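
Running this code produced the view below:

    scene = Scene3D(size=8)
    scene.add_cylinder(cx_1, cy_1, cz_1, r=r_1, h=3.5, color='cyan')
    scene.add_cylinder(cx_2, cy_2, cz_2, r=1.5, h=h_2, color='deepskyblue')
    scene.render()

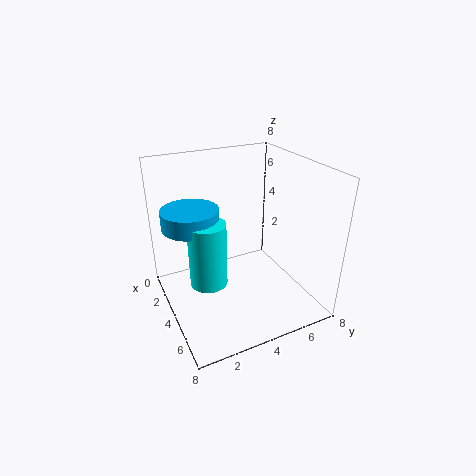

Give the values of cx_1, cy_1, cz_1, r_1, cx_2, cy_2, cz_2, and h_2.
cx_1 = 4.5, cy_1 = 2, cz_1 = 2, r_1 = 1, cx_2 = 3.5, cy_2 = 1.5, cz_2 = 5, h_2 = 1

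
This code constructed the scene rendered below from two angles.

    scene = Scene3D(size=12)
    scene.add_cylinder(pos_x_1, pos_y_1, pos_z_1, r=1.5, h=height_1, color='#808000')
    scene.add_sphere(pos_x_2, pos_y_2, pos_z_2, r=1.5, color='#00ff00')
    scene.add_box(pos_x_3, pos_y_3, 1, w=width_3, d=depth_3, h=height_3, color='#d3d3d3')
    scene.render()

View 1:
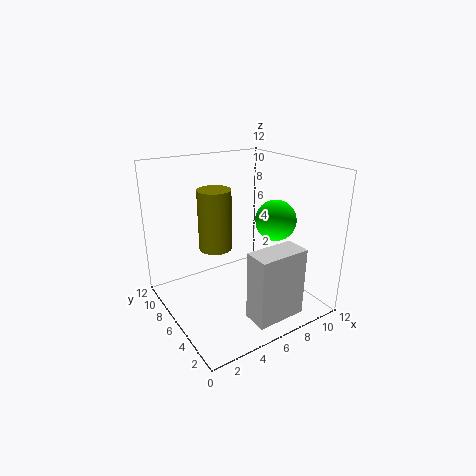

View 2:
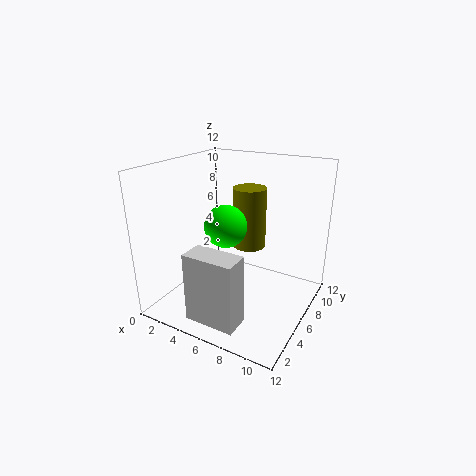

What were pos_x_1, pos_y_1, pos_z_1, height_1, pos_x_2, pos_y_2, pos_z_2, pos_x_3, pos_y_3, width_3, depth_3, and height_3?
pos_x_1 = 5.5, pos_y_1 = 9, pos_z_1 = 4, height_1 = 5.5, pos_x_2 = 7, pos_y_2 = 2.5, pos_z_2 = 8.5, pos_x_3 = 4.5, pos_y_3 = 0.5, width_3 = 4, depth_3 = 2, height_3 = 5.5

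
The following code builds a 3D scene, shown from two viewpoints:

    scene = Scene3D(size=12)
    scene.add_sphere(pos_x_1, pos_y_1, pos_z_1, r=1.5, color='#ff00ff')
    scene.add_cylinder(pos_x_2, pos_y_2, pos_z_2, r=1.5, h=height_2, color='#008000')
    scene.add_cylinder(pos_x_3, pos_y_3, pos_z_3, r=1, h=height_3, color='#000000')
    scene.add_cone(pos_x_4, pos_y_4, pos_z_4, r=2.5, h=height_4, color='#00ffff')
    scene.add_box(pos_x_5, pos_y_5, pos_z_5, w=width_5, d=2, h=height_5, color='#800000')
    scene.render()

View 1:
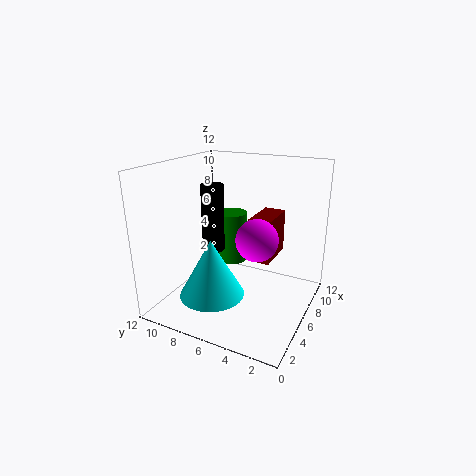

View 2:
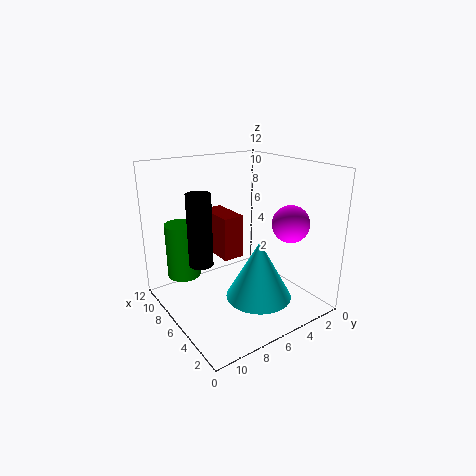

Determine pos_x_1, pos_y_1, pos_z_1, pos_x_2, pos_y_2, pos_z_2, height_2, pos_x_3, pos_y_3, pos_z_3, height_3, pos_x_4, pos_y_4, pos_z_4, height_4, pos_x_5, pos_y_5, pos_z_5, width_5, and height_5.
pos_x_1 = 3, pos_y_1 = 3, pos_z_1 = 7.5, pos_x_2 = 10.5, pos_y_2 = 9, pos_z_2 = 1.5, height_2 = 5, pos_x_3 = 7, pos_y_3 = 9, pos_z_3 = 4, height_3 = 6, pos_x_4 = 2.5, pos_y_4 = 6.5, pos_z_4 = 2.5, height_4 = 4.5, pos_x_5 = 8, pos_y_5 = 4, pos_z_5 = 3, width_5 = 4, height_5 = 4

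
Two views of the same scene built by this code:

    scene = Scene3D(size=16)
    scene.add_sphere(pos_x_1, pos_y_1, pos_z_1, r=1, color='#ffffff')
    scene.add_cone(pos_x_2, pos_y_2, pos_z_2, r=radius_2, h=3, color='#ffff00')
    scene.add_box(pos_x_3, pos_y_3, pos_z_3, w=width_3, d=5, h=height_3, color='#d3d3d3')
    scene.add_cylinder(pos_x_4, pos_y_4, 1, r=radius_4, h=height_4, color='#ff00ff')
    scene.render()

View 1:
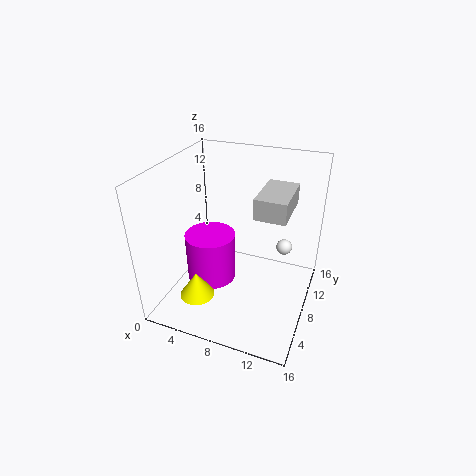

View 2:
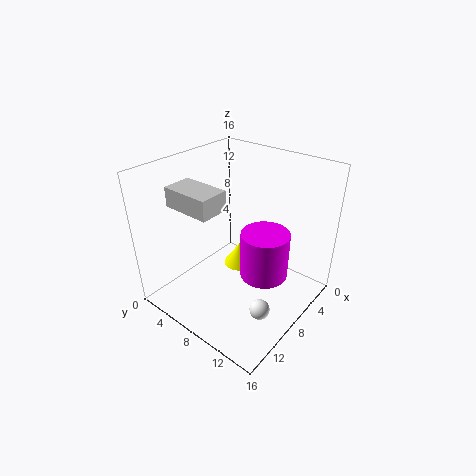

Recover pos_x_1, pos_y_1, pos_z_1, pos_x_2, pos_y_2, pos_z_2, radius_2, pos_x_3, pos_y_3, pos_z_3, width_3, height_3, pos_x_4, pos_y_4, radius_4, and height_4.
pos_x_1 = 12
pos_y_1 = 14
pos_z_1 = 4
pos_x_2 = 4
pos_y_2 = 5
pos_z_2 = 1
radius_2 = 2
pos_x_3 = 11
pos_y_3 = 4
pos_z_3 = 13
width_3 = 3
height_3 = 2
pos_x_4 = 4
pos_y_4 = 9
radius_4 = 3
height_4 = 6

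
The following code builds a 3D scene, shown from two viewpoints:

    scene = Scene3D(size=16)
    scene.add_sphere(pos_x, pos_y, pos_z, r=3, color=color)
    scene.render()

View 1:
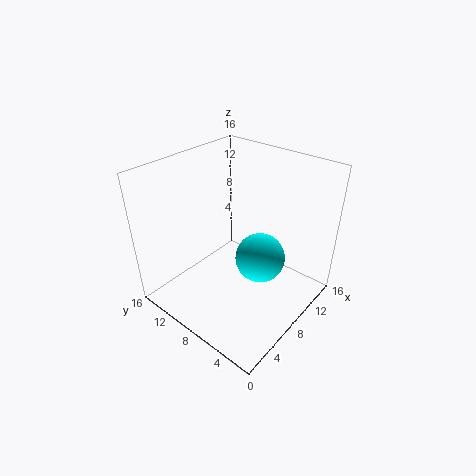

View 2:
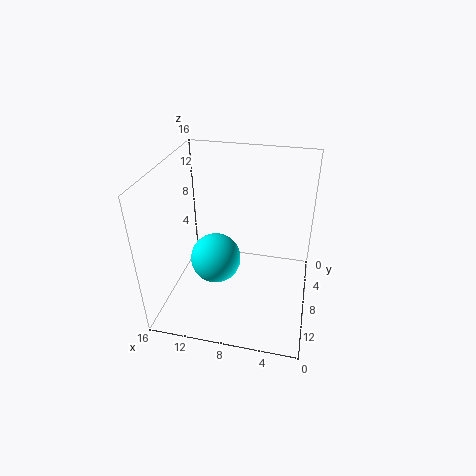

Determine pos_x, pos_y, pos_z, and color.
pos_x = 11, pos_y = 7, pos_z = 4, color = 'cyan'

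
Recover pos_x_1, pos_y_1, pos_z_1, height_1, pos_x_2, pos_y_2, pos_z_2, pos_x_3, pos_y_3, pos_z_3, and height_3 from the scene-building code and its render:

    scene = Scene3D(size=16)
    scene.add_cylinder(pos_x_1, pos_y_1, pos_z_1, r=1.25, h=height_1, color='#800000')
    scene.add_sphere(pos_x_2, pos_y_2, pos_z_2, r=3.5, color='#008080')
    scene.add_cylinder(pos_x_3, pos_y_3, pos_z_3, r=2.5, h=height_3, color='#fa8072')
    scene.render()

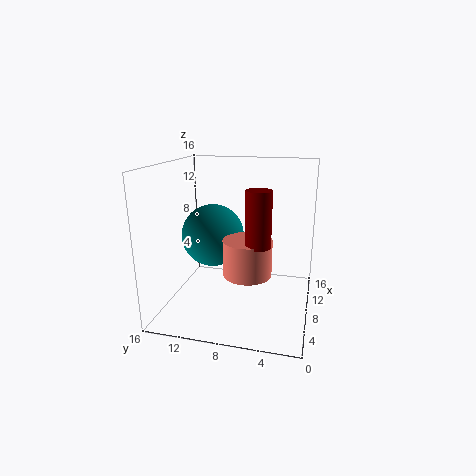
pos_x_1 = 4
pos_y_1 = 5
pos_z_1 = 8.75
height_1 = 5.5
pos_x_2 = 8.25
pos_y_2 = 11
pos_z_2 = 8
pos_x_3 = 5
pos_y_3 = 6.25
pos_z_3 = 5.25
height_3 = 3.75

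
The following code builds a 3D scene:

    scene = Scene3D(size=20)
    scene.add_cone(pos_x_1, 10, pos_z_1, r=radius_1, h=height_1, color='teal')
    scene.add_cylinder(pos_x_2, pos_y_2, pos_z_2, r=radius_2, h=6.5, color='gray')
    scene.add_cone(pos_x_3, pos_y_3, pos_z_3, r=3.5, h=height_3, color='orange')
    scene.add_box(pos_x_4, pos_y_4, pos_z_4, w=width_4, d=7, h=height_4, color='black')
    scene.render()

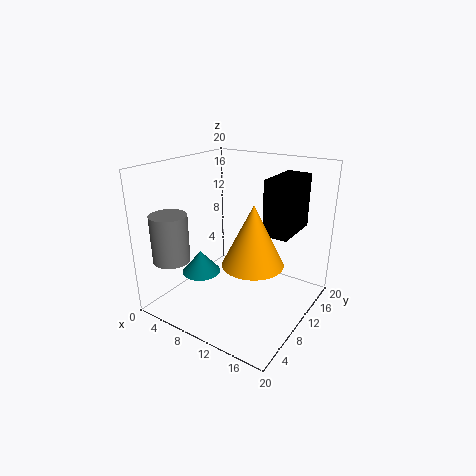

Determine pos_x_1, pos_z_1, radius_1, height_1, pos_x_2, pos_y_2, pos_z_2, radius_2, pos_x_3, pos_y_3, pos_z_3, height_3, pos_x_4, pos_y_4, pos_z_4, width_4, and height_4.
pos_x_1 = 3
pos_z_1 = 2.5
radius_1 = 3
height_1 = 3.5
pos_x_2 = 3.5
pos_y_2 = 3.5
pos_z_2 = 7.5
radius_2 = 2.5
pos_x_3 = 16
pos_y_3 = 4
pos_z_3 = 10.5
height_3 = 7
pos_x_4 = 13.5
pos_y_4 = 10.5
pos_z_4 = 11
width_4 = 3.5
height_4 = 7.5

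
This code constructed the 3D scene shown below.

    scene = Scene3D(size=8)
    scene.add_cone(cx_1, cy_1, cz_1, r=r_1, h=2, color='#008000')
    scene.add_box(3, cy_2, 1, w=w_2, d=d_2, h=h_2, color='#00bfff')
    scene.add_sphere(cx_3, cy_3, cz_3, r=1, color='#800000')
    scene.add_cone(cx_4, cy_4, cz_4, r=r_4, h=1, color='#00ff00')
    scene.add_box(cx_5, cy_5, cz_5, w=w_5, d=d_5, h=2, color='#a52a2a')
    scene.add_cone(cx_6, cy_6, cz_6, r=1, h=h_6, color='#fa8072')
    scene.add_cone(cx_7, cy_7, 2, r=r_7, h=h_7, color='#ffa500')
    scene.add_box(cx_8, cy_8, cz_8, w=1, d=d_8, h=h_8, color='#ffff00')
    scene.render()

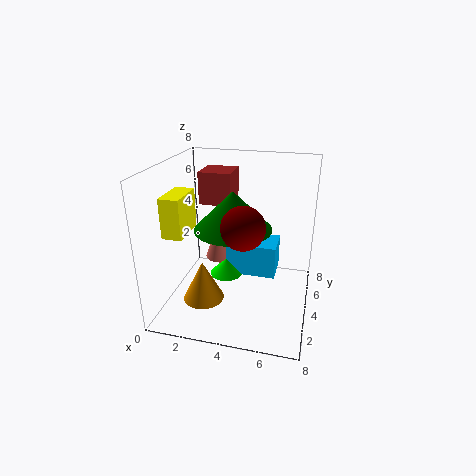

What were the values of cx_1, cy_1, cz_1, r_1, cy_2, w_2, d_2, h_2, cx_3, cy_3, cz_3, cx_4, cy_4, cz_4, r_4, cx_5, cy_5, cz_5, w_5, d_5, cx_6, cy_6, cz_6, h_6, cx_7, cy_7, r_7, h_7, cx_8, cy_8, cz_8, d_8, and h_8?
cx_1 = 4, cy_1 = 3, cz_1 = 5, r_1 = 2, cy_2 = 5, w_2 = 3, d_2 = 2, h_2 = 2, cx_3 = 5, cy_3 = 1, cz_3 = 6, cx_4 = 3, cy_4 = 5, cz_4 = 1, r_4 = 1, cx_5 = 1, cy_5 = 6, cz_5 = 5, w_5 = 2, d_5 = 2, cx_6 = 2, cy_6 = 7, cz_6 = 1, h_6 = 3, cx_7 = 3, cy_7 = 1, r_7 = 1, h_7 = 2, cx_8 = 1, cy_8 = 1, cz_8 = 5, d_8 = 2, h_8 = 2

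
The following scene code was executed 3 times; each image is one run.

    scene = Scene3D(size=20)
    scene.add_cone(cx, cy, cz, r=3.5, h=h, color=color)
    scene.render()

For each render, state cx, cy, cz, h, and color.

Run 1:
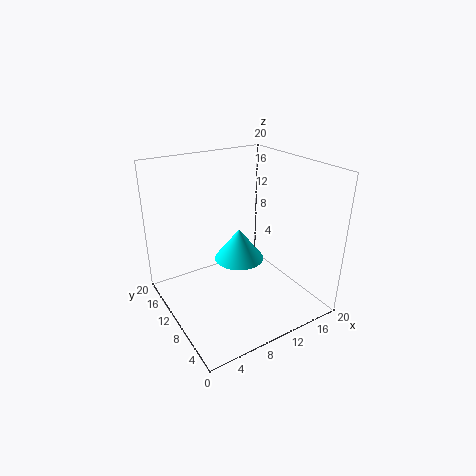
cx = 10.5, cy = 10.5, cz = 6.5, h = 4.5, color = 'cyan'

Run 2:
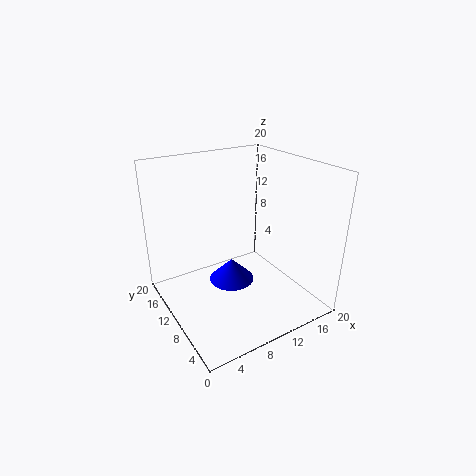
cx = 11, cy = 13.5, cz = 1, h = 3.5, color = 'blue'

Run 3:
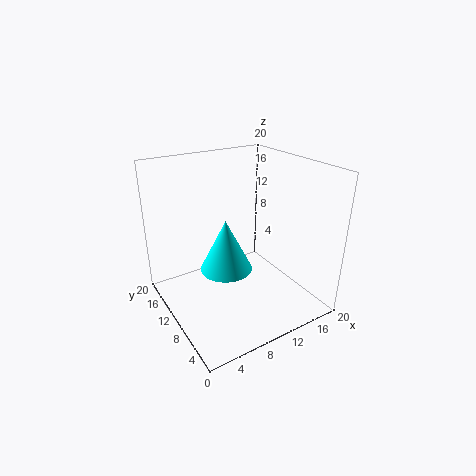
cx = 7.5, cy = 9, cz = 6.5, h = 7, color = 'cyan'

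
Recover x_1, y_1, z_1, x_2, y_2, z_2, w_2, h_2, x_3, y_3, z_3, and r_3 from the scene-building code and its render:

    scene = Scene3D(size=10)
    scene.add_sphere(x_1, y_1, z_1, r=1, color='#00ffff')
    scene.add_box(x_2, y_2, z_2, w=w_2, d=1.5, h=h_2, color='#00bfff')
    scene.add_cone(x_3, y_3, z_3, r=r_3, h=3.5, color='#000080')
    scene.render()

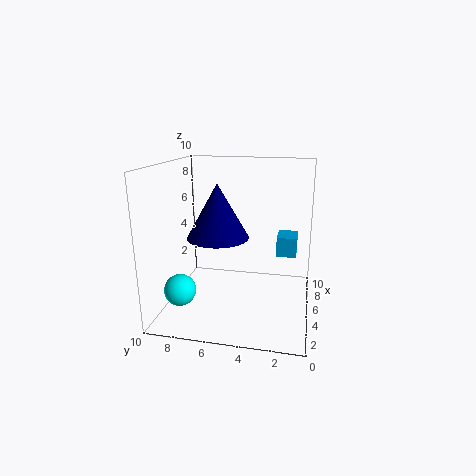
x_1 = 1.5; y_1 = 8; z_1 = 2.5; x_2 = 7; y_2 = 1; z_2 = 3; w_2 = 2; h_2 = 1.5; x_3 = 3.5; y_3 = 6; z_3 = 5.5; r_3 = 2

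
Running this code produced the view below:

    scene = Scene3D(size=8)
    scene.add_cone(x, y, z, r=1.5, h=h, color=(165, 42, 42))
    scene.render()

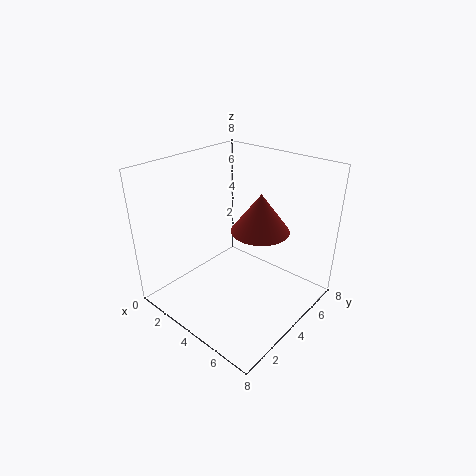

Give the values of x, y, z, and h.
x = 5.5
y = 4
z = 5
h = 2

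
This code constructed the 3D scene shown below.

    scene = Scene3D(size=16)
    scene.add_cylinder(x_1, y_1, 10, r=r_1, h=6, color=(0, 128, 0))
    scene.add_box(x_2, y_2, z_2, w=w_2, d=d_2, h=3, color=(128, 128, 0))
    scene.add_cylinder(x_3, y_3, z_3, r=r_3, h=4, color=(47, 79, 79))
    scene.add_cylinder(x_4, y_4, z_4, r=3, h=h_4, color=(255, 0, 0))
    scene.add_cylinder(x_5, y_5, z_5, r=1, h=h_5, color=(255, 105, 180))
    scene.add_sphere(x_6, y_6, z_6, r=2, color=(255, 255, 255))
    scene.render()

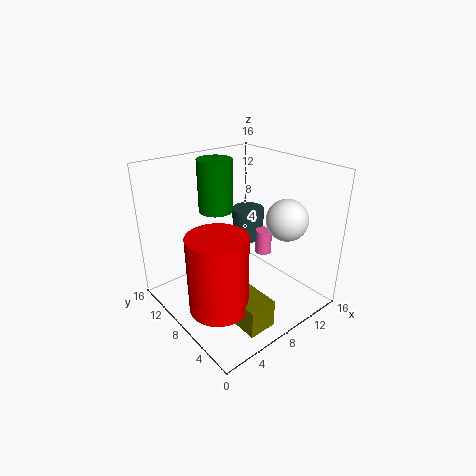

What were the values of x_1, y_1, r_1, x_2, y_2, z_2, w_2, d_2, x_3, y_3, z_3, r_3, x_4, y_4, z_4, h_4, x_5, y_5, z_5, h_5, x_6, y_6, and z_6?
x_1 = 8
y_1 = 12
r_1 = 2
x_2 = 4
y_2 = 1
z_2 = 1
w_2 = 3
d_2 = 5
x_3 = 13
y_3 = 12
z_3 = 5
r_3 = 2
x_4 = 3
y_4 = 5
z_4 = 3
h_4 = 8
x_5 = 13
y_5 = 9
z_5 = 4
h_5 = 3
x_6 = 9
y_6 = 2
z_6 = 12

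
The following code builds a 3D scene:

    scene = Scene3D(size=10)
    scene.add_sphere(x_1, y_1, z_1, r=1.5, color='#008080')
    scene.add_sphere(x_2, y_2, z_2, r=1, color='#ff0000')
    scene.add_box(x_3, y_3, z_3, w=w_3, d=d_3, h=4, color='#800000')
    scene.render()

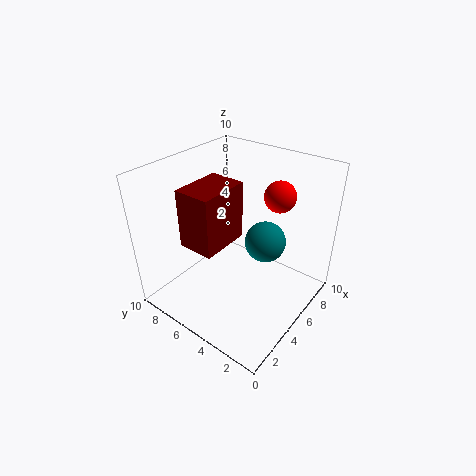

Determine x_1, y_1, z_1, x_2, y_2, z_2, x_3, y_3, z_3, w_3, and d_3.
x_1 = 7
y_1 = 4
z_1 = 4
x_2 = 6
y_2 = 2.5
z_2 = 8.5
x_3 = 2
y_3 = 5
z_3 = 5
w_3 = 3.5
d_3 = 2.5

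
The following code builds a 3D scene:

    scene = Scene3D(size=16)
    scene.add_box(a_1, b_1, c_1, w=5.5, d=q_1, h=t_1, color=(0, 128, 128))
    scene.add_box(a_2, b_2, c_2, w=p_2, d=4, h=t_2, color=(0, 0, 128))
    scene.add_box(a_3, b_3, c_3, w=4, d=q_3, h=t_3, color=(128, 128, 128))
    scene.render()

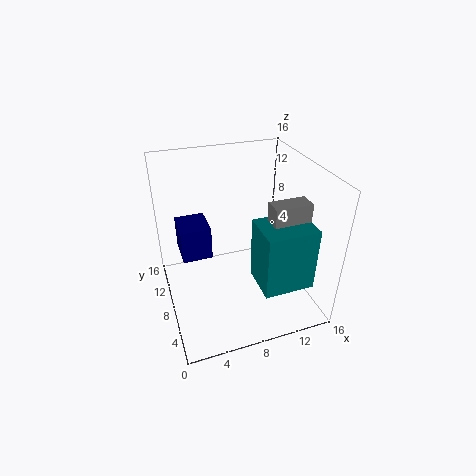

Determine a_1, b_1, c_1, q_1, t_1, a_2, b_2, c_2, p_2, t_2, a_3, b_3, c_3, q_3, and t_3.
a_1 = 9; b_1 = 2; c_1 = 4; q_1 = 4.5; t_1 = 7; a_2 = 2; b_2 = 10; c_2 = 4.5; p_2 = 3.5; t_2 = 4; a_3 = 10.5; b_3 = 4; c_3 = 8.5; q_3 = 2; t_3 = 4.5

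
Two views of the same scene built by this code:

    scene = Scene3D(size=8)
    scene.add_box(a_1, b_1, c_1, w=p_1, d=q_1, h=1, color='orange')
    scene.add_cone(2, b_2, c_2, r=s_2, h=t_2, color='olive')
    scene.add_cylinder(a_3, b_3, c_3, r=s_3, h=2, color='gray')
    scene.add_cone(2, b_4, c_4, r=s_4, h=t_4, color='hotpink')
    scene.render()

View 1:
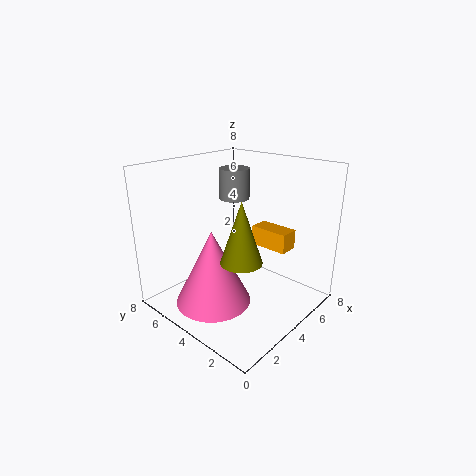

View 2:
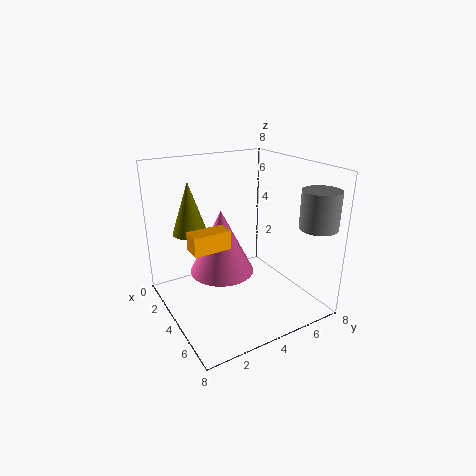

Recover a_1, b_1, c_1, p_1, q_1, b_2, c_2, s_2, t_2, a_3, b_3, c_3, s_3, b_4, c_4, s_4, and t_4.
a_1 = 4, b_1 = 1, c_1 = 4, p_1 = 1, q_1 = 2, b_2 = 2, c_2 = 4, s_2 = 1, t_2 = 3, a_3 = 7, b_3 = 7, c_3 = 5, s_3 = 1, b_4 = 4, c_4 = 1, s_4 = 2, t_4 = 4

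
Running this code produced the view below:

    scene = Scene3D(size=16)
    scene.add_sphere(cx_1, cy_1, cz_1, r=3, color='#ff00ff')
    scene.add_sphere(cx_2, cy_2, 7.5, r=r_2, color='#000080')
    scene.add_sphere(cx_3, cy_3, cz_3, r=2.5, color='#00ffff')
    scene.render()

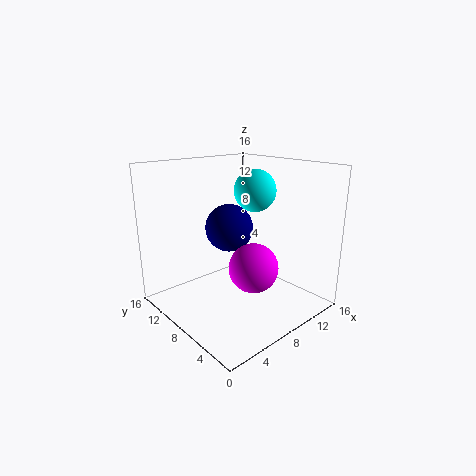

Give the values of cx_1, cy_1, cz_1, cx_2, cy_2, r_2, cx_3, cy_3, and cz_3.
cx_1 = 10.5
cy_1 = 8
cz_1 = 3.5
cx_2 = 10.5
cy_2 = 12.5
r_2 = 3
cx_3 = 12
cy_3 = 9.5
cz_3 = 12.5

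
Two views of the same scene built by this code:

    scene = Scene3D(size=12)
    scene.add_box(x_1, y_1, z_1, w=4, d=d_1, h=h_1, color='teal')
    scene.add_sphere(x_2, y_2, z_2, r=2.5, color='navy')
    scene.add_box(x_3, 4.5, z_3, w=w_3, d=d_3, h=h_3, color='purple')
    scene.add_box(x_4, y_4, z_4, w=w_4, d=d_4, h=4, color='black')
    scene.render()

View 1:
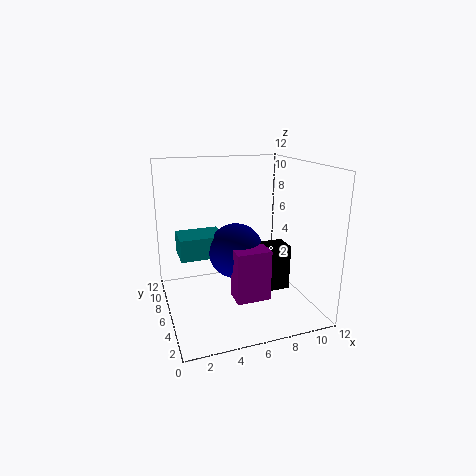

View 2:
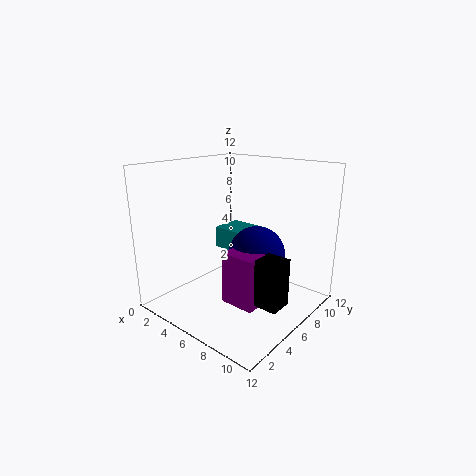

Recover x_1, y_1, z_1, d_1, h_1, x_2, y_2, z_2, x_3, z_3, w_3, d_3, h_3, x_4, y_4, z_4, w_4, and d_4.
x_1 = 1.5, y_1 = 8, z_1 = 3.5, d_1 = 3, h_1 = 2, x_2 = 6.5, y_2 = 8, z_2 = 4, x_3 = 5.5, z_3 = 0.5, w_3 = 3, d_3 = 2, h_3 = 4.5, x_4 = 7, y_4 = 5, z_4 = 1, w_4 = 3.5, d_4 = 2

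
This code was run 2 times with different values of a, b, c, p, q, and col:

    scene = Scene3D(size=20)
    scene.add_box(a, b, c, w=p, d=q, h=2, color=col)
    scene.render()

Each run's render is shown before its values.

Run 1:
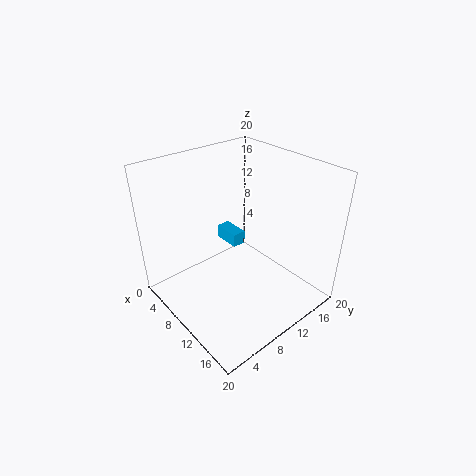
a = 4; b = 11; c = 7; p = 4; q = 2; col = 'deepskyblue'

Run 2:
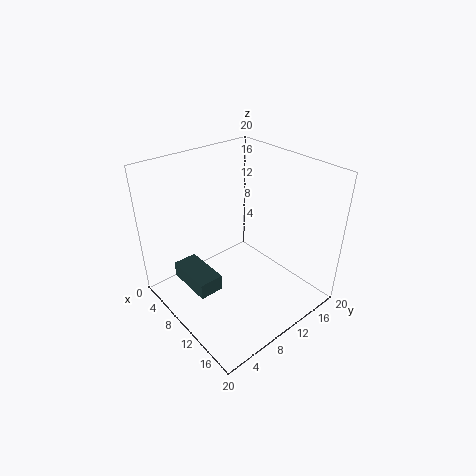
a = 8; b = 1; c = 7; p = 6; q = 3; col = 'darkslategray'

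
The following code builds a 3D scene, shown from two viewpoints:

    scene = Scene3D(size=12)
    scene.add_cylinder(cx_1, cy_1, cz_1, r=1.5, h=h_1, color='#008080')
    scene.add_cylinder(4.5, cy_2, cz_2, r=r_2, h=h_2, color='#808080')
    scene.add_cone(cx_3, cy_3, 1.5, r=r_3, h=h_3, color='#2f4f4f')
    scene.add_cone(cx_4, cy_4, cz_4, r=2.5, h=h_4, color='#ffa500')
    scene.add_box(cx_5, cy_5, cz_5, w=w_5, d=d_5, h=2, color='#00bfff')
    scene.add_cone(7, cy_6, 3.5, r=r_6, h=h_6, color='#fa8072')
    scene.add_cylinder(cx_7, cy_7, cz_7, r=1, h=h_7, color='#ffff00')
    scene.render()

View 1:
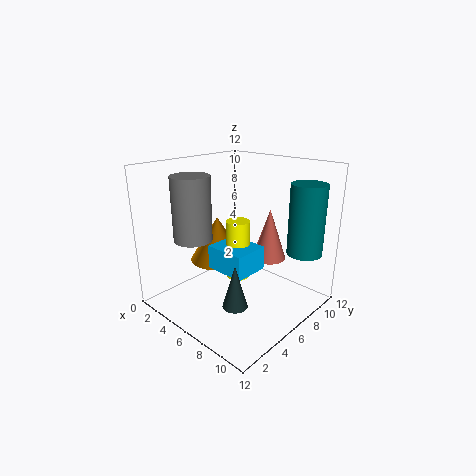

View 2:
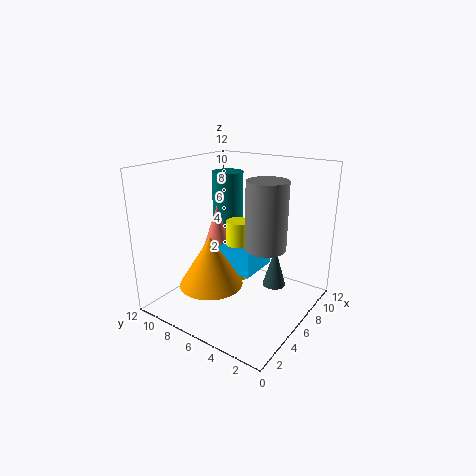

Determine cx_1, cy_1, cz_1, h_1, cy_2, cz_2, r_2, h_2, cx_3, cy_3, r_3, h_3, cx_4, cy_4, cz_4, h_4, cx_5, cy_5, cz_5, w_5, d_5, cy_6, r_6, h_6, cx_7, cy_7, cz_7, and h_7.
cx_1 = 10, cy_1 = 10, cz_1 = 4.5, h_1 = 6, cy_2 = 2.5, cz_2 = 6.5, r_2 = 1.5, h_2 = 5, cx_3 = 8, cy_3 = 3.5, r_3 = 1, h_3 = 3.5, cx_4 = 3, cy_4 = 6.5, cz_4 = 3, h_4 = 4, cx_5 = 4.5, cy_5 = 4, cz_5 = 3.5, w_5 = 3.5, d_5 = 3, cy_6 = 9, r_6 = 1.5, h_6 = 4.5, cx_7 = 6, cy_7 = 6, cz_7 = 2.5, h_7 = 5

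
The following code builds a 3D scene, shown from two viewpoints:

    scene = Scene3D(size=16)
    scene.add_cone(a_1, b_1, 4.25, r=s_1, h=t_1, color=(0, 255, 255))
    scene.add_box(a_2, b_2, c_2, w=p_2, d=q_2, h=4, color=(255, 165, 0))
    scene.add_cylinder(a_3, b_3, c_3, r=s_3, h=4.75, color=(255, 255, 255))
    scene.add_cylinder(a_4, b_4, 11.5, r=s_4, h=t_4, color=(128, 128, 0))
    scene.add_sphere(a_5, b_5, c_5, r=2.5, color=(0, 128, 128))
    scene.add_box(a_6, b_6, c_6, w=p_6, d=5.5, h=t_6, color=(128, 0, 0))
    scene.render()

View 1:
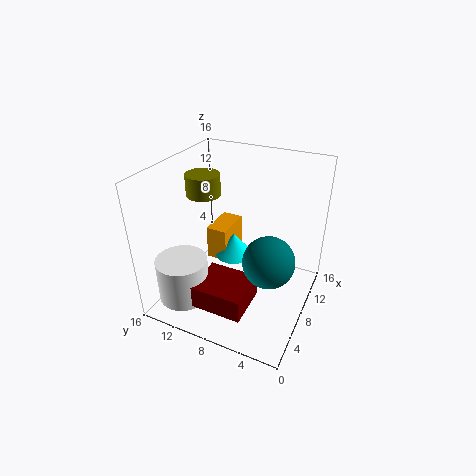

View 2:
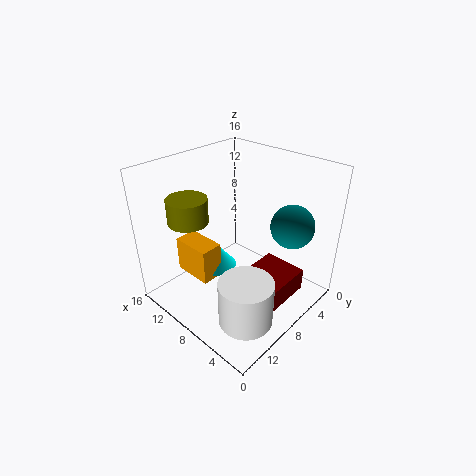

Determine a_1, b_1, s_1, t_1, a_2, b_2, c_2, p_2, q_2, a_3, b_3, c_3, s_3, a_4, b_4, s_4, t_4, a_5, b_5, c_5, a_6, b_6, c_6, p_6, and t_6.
a_1 = 10; b_1 = 9.5; s_1 = 2.25; t_1 = 2.75; a_2 = 8.75; b_2 = 10; c_2 = 3.75; p_2 = 4.5; q_2 = 2.5; a_3 = 3; b_3 = 12.25; c_3 = 2.25; s_3 = 2.75; a_4 = 9.75; b_4 = 13.25; s_4 = 2; t_4 = 2.5; a_5 = 4.25; b_5 = 3; c_5 = 8.75; a_6 = 1.25; b_6 = 4.75; c_6 = 2.75; p_6 = 4.75; t_6 = 2.5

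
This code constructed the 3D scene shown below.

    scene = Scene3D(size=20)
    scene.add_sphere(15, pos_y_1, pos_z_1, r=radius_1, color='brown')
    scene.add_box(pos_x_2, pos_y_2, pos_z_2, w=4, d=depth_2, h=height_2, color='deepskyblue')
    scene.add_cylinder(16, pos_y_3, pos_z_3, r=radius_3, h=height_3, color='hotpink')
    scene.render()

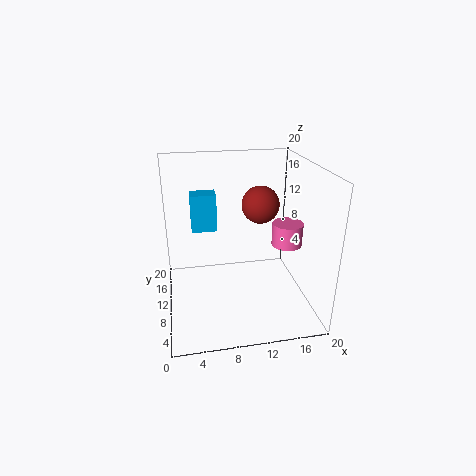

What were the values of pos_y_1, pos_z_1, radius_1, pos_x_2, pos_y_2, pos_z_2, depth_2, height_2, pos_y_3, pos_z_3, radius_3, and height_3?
pos_y_1 = 17
pos_z_1 = 12
radius_1 = 3
pos_x_2 = 4
pos_y_2 = 17
pos_z_2 = 8
depth_2 = 3
height_2 = 6
pos_y_3 = 7
pos_z_3 = 10
radius_3 = 2
height_3 = 3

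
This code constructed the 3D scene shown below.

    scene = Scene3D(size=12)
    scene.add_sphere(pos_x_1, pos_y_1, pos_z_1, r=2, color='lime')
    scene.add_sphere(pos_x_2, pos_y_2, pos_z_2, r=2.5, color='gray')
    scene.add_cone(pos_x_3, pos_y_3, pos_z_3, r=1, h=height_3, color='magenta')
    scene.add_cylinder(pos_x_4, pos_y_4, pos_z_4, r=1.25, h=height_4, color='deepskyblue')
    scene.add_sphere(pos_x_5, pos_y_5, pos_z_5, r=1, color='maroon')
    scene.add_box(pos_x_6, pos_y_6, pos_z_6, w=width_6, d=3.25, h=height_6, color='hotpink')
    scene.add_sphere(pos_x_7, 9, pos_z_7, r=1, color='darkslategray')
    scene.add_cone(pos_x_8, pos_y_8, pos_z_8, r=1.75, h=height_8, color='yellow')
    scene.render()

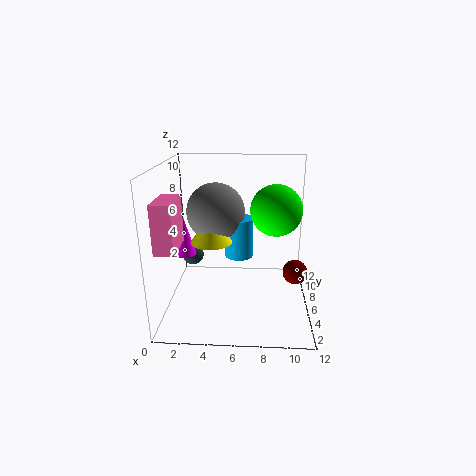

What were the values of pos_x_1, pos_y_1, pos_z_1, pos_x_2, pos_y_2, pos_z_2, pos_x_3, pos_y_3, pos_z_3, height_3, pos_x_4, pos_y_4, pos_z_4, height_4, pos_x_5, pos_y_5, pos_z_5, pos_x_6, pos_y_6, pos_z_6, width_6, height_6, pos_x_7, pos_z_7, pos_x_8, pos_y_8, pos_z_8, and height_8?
pos_x_1 = 9; pos_y_1 = 5; pos_z_1 = 8.75; pos_x_2 = 4; pos_y_2 = 7.5; pos_z_2 = 7.75; pos_x_3 = 1; pos_y_3 = 8; pos_z_3 = 3.5; height_3 = 3.5; pos_x_4 = 6; pos_y_4 = 7.5; pos_z_4 = 3.75; height_4 = 3.5; pos_x_5 = 10.75; pos_y_5 = 5; pos_z_5 = 3.5; pos_x_6 = 0.25; pos_y_6 = 1.5; pos_z_6 = 6.25; width_6 = 1.5; height_6 = 3.75; pos_x_7 = 1.5; pos_z_7 = 3; pos_x_8 = 3.75; pos_y_8 = 6.25; pos_z_8 = 5.5; height_8 = 2.75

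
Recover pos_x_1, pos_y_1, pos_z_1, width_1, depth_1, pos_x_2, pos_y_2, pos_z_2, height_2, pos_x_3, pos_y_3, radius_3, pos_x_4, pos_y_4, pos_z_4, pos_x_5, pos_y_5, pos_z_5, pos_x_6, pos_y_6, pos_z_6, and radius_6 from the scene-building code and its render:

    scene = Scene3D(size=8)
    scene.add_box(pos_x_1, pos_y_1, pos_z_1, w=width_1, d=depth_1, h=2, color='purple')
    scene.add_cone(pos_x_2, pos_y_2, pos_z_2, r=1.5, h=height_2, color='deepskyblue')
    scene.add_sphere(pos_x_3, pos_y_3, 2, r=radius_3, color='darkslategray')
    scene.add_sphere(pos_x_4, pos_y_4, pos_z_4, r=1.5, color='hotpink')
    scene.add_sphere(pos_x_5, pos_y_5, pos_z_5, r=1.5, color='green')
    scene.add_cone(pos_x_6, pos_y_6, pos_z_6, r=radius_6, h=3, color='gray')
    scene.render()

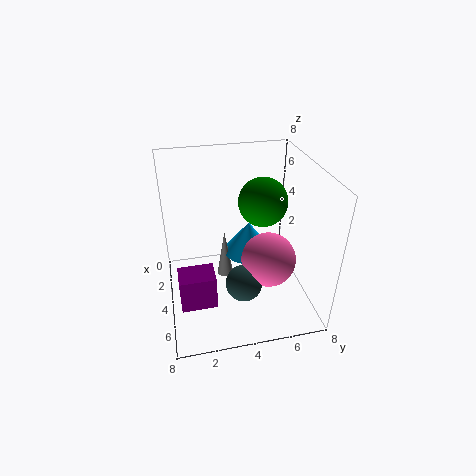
pos_x_1 = 4, pos_y_1 = 0.5, pos_z_1 = 0.5, width_1 = 1.5, depth_1 = 2, pos_x_2 = 2.5, pos_y_2 = 5, pos_z_2 = 2, height_2 = 2, pos_x_3 = 5.5, pos_y_3 = 4, radius_3 = 1, pos_x_4 = 5, pos_y_4 = 5.5, pos_z_4 = 3, pos_x_5 = 2, pos_y_5 = 6, pos_z_5 = 5, pos_x_6 = 2.5, pos_y_6 = 3.5, pos_z_6 = 0.5, radius_6 = 0.5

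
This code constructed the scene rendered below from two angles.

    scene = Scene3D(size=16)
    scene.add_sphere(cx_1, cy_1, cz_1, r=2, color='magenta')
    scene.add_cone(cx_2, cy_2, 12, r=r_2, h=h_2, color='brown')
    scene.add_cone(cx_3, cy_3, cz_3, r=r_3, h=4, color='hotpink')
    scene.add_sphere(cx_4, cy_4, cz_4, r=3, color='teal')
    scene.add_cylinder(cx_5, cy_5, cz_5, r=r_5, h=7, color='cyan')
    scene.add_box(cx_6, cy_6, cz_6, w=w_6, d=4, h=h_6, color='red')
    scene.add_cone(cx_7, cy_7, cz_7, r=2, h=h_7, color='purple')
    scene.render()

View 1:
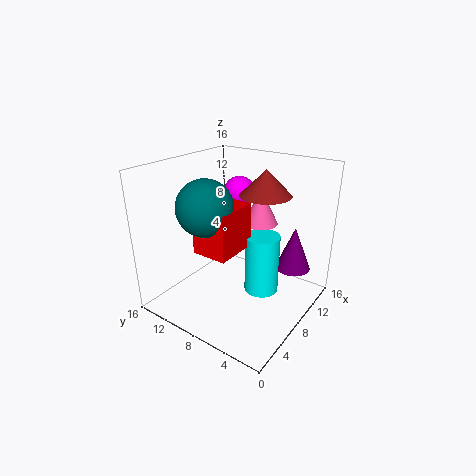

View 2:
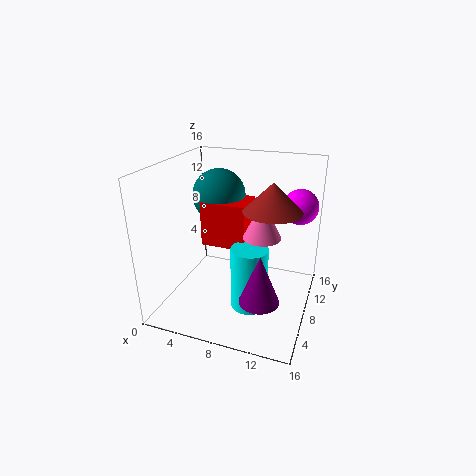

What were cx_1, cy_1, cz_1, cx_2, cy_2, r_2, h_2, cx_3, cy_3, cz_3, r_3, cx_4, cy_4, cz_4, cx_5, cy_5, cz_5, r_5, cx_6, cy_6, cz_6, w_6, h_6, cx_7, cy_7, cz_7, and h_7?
cx_1 = 14; cy_1 = 12; cz_1 = 11; cx_2 = 12; cy_2 = 7; r_2 = 3; h_2 = 3; cx_3 = 11; cy_3 = 7; cz_3 = 9; r_3 = 2; cx_4 = 5; cy_4 = 10; cz_4 = 12; cx_5 = 10; cy_5 = 6; cz_5 = 1; r_5 = 2; cx_6 = 4; cy_6 = 7; cz_6 = 7; w_6 = 5; h_6 = 5; cx_7 = 12; cy_7 = 3; cz_7 = 4; h_7 = 5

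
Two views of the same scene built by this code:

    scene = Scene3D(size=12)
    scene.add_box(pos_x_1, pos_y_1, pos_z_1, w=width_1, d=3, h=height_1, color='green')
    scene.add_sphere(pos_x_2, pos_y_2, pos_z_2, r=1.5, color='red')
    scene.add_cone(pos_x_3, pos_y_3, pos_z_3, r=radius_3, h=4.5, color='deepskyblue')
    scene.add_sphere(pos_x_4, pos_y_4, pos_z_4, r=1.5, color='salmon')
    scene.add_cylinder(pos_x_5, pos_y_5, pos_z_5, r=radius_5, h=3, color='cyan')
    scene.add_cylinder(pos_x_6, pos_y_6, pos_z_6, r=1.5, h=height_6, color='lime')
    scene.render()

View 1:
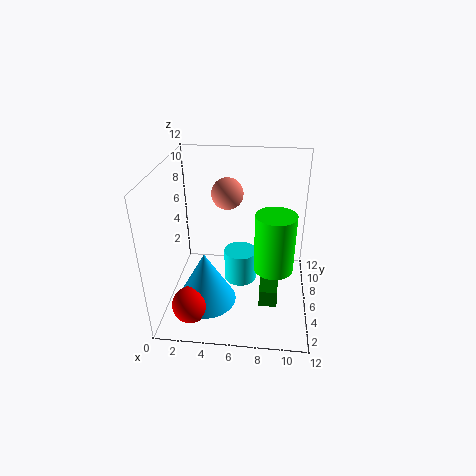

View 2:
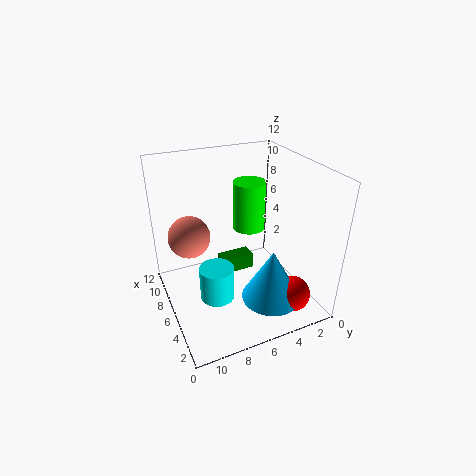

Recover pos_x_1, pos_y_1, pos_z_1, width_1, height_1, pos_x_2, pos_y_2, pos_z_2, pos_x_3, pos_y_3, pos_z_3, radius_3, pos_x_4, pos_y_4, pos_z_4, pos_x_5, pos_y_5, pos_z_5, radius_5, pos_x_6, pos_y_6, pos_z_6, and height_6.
pos_x_1 = 8, pos_y_1 = 3.5, pos_z_1 = 1, width_1 = 1.5, height_1 = 1.5, pos_x_2 = 2.5, pos_y_2 = 2.5, pos_z_2 = 1.5, pos_x_3 = 3.5, pos_y_3 = 4, pos_z_3 = 1, radius_3 = 2.5, pos_x_4 = 4.5, pos_y_4 = 10.5, pos_z_4 = 8, pos_x_5 = 6, pos_y_5 = 8, pos_z_5 = 0.5, radius_5 = 1.5, pos_x_6 = 9, pos_y_6 = 3.5, pos_z_6 = 5, height_6 = 4.5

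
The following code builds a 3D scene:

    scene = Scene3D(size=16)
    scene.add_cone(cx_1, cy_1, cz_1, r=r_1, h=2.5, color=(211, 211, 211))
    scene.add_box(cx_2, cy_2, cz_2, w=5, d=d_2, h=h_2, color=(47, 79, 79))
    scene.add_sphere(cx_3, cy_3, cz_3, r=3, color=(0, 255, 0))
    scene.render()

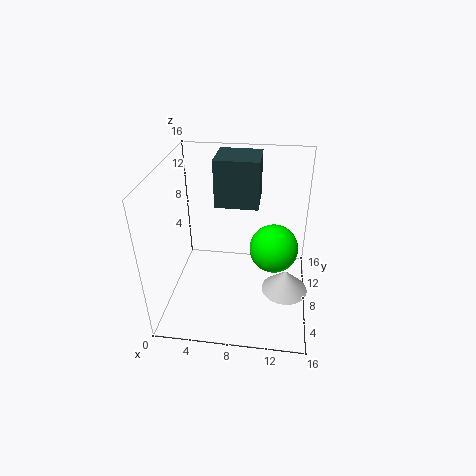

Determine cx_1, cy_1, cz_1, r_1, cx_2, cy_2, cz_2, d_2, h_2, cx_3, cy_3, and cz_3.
cx_1 = 13.5, cy_1 = 6, cz_1 = 3, r_1 = 2.5, cx_2 = 5, cy_2 = 10, cz_2 = 10.5, d_2 = 4.5, h_2 = 5.5, cx_3 = 12, cy_3 = 11.5, cz_3 = 4.5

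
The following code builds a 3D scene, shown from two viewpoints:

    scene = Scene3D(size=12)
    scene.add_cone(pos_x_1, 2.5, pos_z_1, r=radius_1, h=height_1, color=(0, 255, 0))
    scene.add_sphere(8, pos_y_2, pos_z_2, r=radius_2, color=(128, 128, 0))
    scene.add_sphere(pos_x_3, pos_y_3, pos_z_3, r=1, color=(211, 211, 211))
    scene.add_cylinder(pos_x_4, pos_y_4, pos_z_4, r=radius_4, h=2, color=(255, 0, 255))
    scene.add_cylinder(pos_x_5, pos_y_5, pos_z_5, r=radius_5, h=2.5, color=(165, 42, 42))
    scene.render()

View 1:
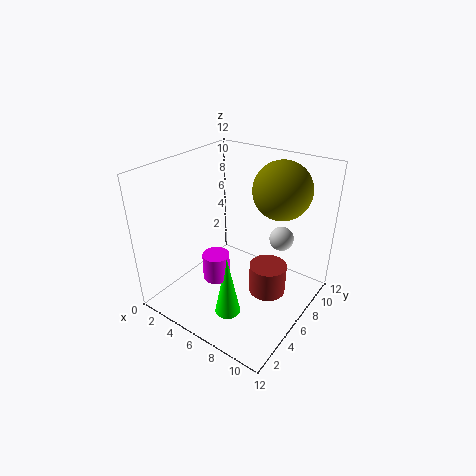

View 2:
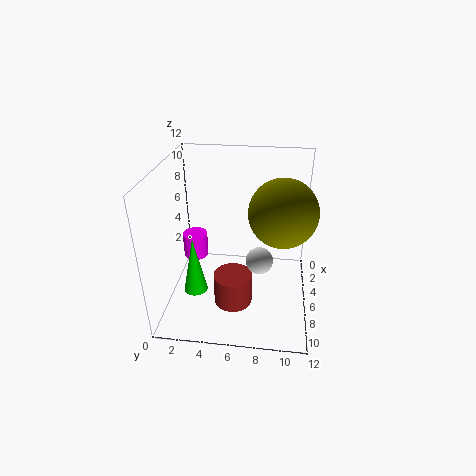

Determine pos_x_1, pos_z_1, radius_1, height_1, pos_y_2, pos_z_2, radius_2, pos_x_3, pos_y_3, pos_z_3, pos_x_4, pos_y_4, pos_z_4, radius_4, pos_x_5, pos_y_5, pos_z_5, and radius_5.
pos_x_1 = 7.5, pos_z_1 = 1.5, radius_1 = 1, height_1 = 5, pos_y_2 = 9.5, pos_z_2 = 9.5, radius_2 = 2.5, pos_x_3 = 9, pos_y_3 = 8, pos_z_3 = 6, pos_x_4 = 6.5, pos_y_4 = 2.5, pos_z_4 = 4.5, radius_4 = 1, pos_x_5 = 9, pos_y_5 = 6, pos_z_5 = 2, radius_5 = 1.5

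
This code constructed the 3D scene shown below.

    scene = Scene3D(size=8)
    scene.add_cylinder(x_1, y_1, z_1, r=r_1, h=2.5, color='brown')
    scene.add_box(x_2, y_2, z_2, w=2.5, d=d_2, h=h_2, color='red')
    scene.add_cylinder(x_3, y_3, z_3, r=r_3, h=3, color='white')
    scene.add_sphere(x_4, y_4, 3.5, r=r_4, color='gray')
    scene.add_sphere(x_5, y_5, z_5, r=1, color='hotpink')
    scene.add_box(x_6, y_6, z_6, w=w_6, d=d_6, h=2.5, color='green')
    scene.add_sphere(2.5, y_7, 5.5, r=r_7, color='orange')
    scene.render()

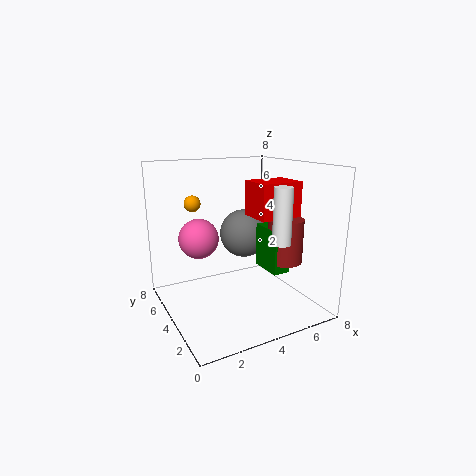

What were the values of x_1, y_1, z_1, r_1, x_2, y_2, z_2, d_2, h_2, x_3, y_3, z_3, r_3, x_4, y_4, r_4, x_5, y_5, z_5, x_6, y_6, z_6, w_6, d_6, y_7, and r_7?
x_1 = 6.5, y_1 = 3, z_1 = 2.5, r_1 = 1, x_2 = 5, y_2 = 3, z_2 = 5, d_2 = 2, h_2 = 2, x_3 = 5.5, y_3 = 2, z_3 = 4, r_3 = 0.5, x_4 = 5.5, y_4 = 6, r_4 = 1.5, x_5 = 1.5, y_5 = 3.5, z_5 = 4.5, x_6 = 5.5, y_6 = 2.5, z_6 = 2, w_6 = 1, d_6 = 2, y_7 = 7, r_7 = 0.5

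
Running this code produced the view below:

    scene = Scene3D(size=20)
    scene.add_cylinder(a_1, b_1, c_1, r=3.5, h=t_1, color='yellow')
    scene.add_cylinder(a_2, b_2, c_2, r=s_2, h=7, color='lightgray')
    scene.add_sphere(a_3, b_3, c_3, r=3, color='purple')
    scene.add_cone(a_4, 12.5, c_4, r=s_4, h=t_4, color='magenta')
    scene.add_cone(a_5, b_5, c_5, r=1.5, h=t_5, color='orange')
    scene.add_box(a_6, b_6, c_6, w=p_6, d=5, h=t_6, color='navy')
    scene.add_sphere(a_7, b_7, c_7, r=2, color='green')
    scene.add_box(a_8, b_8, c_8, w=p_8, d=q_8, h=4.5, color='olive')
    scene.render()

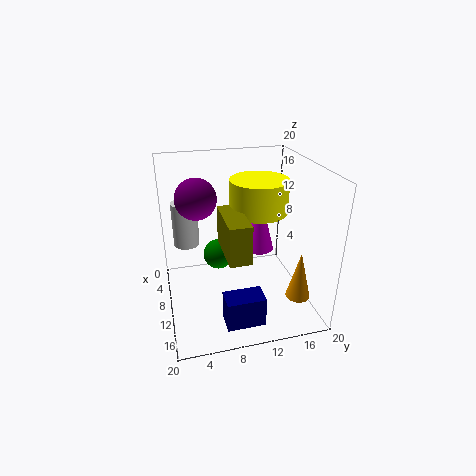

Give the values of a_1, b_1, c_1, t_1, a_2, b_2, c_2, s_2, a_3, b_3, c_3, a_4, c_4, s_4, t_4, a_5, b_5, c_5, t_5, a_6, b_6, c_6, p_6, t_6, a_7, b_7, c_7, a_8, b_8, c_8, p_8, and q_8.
a_1 = 14
b_1 = 11.5
c_1 = 15.5
t_1 = 4
a_2 = 2.5
b_2 = 3.5
c_2 = 6
s_2 = 2
a_3 = 5.5
b_3 = 5
c_3 = 14.5
a_4 = 11.5
c_4 = 9
s_4 = 2
t_4 = 8
a_5 = 18.5
b_5 = 15.5
c_5 = 5.5
t_5 = 6
a_6 = 15.5
b_6 = 6.5
c_6 = 1.5
p_6 = 3
t_6 = 4
a_7 = 11
b_7 = 7
c_7 = 8.5
a_8 = 13.5
b_8 = 6.5
c_8 = 12
p_8 = 6.5
q_8 = 2.5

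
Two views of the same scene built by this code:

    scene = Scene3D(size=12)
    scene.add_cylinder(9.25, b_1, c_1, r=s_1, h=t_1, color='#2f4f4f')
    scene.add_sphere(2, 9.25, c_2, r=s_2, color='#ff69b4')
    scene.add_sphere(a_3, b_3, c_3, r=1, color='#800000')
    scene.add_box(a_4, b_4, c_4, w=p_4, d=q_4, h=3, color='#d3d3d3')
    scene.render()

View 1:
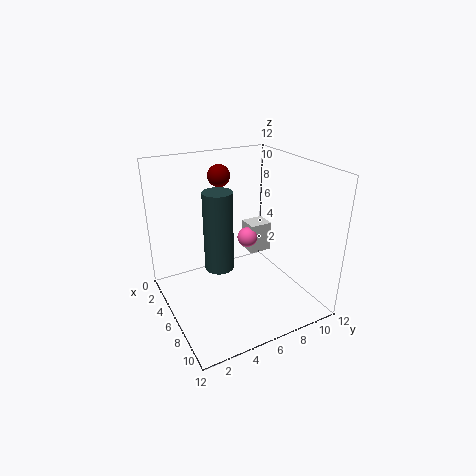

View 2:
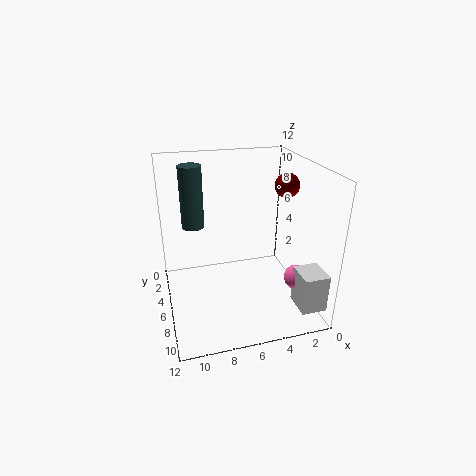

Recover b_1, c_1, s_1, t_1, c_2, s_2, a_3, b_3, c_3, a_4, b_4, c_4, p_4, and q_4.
b_1 = 2.75
c_1 = 6
s_1 = 1
t_1 = 5.5
c_2 = 3.5
s_2 = 1
a_3 = 2
b_3 = 6.25
c_3 = 10.25
a_4 = 0.5
b_4 = 9.5
c_4 = 1.75
p_4 = 2
q_4 = 2.25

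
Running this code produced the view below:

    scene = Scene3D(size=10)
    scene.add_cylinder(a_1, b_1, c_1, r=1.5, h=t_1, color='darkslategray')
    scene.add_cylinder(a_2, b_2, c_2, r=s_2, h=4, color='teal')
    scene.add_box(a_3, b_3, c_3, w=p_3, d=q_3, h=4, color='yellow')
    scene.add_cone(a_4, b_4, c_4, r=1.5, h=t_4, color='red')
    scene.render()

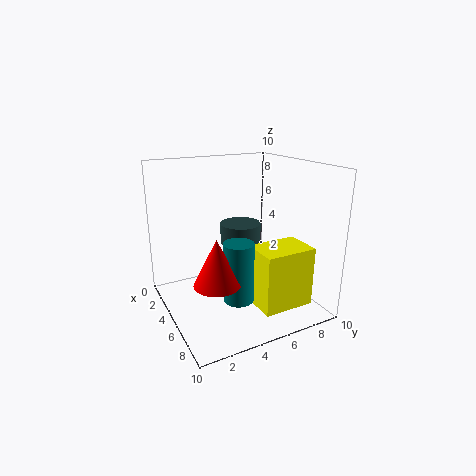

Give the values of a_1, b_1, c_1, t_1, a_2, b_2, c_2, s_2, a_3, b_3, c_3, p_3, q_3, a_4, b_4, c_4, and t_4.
a_1 = 3.5; b_1 = 6; c_1 = 4; t_1 = 1.5; a_2 = 7; b_2 = 4; c_2 = 1.5; s_2 = 1; a_3 = 6.5; b_3 = 5; c_3 = 1; p_3 = 2.5; q_3 = 3.5; a_4 = 7; b_4 = 2.5; c_4 = 3; t_4 = 3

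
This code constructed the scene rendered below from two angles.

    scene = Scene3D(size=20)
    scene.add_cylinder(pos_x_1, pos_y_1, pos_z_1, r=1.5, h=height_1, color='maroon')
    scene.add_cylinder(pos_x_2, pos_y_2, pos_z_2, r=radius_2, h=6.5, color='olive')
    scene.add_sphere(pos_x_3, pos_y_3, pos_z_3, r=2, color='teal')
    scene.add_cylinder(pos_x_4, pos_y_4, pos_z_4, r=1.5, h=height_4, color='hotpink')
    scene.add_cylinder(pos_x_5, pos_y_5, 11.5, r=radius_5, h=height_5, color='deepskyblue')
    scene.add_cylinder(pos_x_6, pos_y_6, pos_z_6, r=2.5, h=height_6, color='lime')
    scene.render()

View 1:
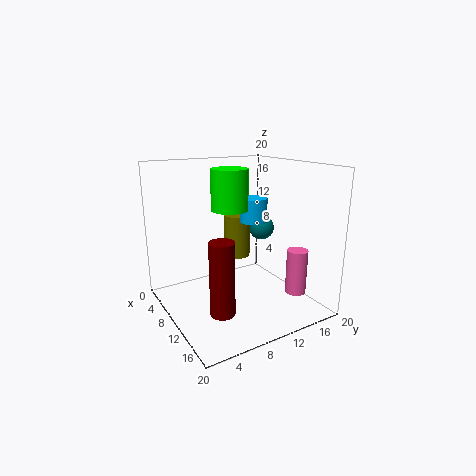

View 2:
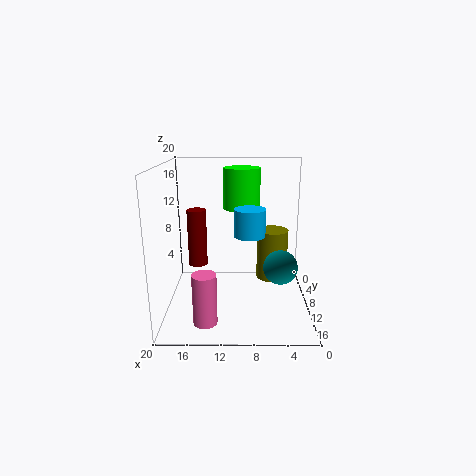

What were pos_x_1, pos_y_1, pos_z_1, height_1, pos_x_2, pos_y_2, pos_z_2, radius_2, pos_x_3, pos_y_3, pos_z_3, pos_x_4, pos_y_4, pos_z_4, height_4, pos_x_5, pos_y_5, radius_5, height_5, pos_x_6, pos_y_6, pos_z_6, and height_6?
pos_x_1 = 16.5; pos_y_1 = 4; pos_z_1 = 3.5; height_1 = 9; pos_x_2 = 5.5; pos_y_2 = 12.5; pos_z_2 = 5.5; radius_2 = 2; pos_x_3 = 5; pos_y_3 = 17.5; pos_z_3 = 9; pos_x_4 = 14; pos_y_4 = 17.5; pos_z_4 = 1.5; height_4 = 6.5; pos_x_5 = 8.5; pos_y_5 = 13.5; radius_5 = 2; height_5 = 3.5; pos_x_6 = 9.5; pos_y_6 = 9; pos_z_6 = 14; height_6 = 5.5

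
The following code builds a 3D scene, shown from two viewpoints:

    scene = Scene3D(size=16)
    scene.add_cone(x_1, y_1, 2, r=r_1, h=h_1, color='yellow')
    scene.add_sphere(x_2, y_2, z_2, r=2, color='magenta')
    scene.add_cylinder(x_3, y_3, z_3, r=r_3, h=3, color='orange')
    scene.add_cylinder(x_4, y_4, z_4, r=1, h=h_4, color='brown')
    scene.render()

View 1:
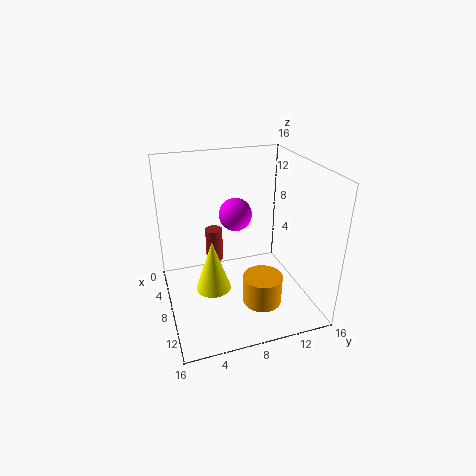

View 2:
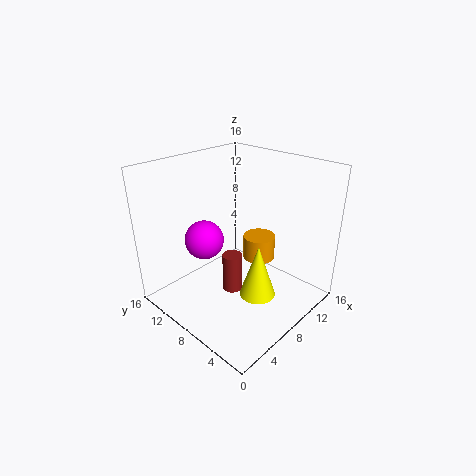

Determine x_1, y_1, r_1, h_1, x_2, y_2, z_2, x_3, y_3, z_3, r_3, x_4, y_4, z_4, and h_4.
x_1 = 8, y_1 = 5, r_1 = 2, h_1 = 6, x_2 = 4, y_2 = 9, z_2 = 9, x_3 = 13, y_3 = 9, z_3 = 3, r_3 = 2, x_4 = 5, y_4 = 6, z_4 = 4, h_4 = 4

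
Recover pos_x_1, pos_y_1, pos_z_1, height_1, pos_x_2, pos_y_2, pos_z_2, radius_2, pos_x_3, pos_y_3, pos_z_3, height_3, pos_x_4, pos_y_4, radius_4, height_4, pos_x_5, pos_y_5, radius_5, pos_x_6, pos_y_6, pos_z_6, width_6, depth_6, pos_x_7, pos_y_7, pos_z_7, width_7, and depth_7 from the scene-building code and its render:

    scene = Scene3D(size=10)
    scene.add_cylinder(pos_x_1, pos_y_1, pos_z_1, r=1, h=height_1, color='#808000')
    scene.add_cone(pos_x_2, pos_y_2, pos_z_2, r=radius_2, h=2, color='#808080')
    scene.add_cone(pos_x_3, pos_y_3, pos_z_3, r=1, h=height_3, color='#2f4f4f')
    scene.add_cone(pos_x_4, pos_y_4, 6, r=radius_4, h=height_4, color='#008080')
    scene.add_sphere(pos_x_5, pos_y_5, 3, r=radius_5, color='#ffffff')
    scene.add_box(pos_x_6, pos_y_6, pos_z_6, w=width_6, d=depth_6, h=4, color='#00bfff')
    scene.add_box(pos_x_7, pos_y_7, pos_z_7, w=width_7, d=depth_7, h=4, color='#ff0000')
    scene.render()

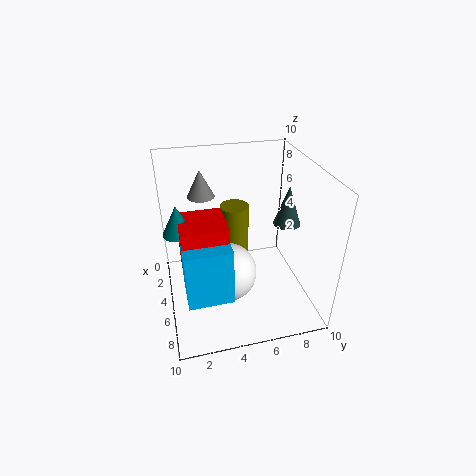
pos_x_1 = 4, pos_y_1 = 5, pos_z_1 = 3, height_1 = 4, pos_x_2 = 2, pos_y_2 = 3, pos_z_2 = 7, radius_2 = 1, pos_x_3 = 4, pos_y_3 = 9, pos_z_3 = 5, height_3 = 3, pos_x_4 = 5, pos_y_4 = 1, radius_4 = 1, height_4 = 2, pos_x_5 = 6, pos_y_5 = 4, radius_5 = 2, pos_x_6 = 5, pos_y_6 = 1, pos_z_6 = 2, width_6 = 3, depth_6 = 3, pos_x_7 = 4, pos_y_7 = 1, pos_z_7 = 3, width_7 = 3, depth_7 = 3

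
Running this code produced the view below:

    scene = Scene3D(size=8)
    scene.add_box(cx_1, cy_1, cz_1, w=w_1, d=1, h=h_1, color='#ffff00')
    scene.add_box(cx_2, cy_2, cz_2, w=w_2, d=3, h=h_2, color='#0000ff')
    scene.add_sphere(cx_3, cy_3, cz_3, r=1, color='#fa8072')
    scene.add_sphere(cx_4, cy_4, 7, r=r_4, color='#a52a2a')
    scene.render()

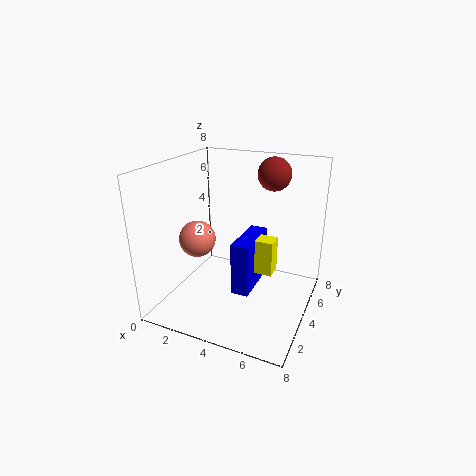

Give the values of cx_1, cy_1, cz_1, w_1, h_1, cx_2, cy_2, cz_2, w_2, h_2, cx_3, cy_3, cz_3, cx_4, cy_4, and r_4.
cx_1 = 5
cy_1 = 4
cz_1 = 2
w_1 = 1
h_1 = 2
cx_2 = 4
cy_2 = 3
cz_2 = 1
w_2 = 1
h_2 = 3
cx_3 = 2
cy_3 = 3
cz_3 = 4
cx_4 = 5
cy_4 = 7
r_4 = 1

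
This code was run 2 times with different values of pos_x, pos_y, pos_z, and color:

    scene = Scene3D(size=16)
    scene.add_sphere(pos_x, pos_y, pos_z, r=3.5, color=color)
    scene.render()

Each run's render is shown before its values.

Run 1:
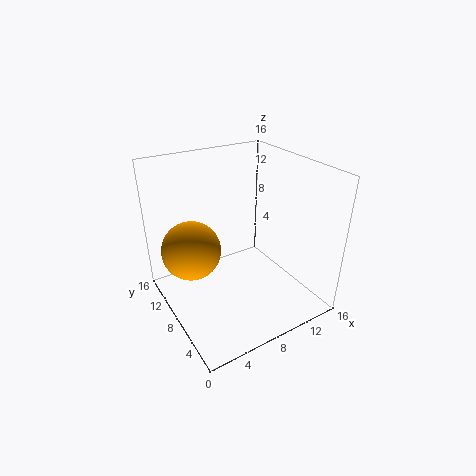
pos_x = 4; pos_y = 12; pos_z = 5.5; color = 'orange'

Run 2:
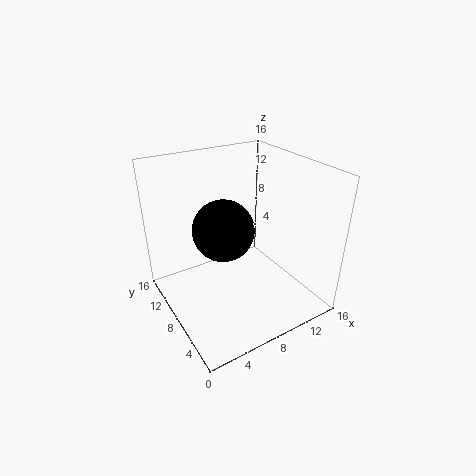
pos_x = 7; pos_y = 9.5; pos_z = 8.5; color = 'black'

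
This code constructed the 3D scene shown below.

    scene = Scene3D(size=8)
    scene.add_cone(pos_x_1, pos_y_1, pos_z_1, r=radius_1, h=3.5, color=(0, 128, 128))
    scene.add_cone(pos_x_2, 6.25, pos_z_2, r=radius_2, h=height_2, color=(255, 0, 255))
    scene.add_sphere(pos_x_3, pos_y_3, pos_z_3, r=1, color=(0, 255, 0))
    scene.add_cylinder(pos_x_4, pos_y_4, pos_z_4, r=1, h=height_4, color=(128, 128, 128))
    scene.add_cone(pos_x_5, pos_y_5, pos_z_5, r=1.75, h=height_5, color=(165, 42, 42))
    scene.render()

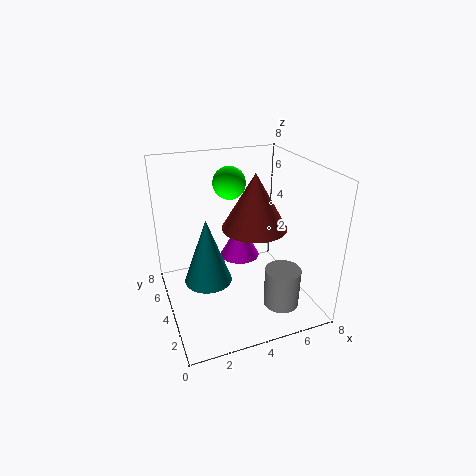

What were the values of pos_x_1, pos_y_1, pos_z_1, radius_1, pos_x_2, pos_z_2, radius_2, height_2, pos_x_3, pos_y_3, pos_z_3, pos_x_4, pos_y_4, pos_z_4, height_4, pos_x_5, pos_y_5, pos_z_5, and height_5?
pos_x_1 = 2
pos_y_1 = 3.25
pos_z_1 = 2.25
radius_1 = 1.25
pos_x_2 = 5
pos_z_2 = 1.5
radius_2 = 1.25
height_2 = 2.25
pos_x_3 = 4.5
pos_y_3 = 6.75
pos_z_3 = 6.25
pos_x_4 = 6
pos_y_4 = 2.25
pos_z_4 = 0.25
height_4 = 2.25
pos_x_5 = 4.75
pos_y_5 = 3.5
pos_z_5 = 4.75
height_5 = 3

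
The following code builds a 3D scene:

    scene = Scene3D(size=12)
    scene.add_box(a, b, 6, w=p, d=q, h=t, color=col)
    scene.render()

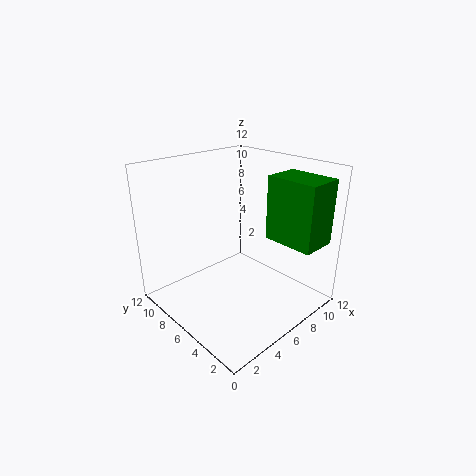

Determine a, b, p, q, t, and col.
a = 7.75
b = 0.25
p = 3
q = 4.25
t = 5.25
col = 'green'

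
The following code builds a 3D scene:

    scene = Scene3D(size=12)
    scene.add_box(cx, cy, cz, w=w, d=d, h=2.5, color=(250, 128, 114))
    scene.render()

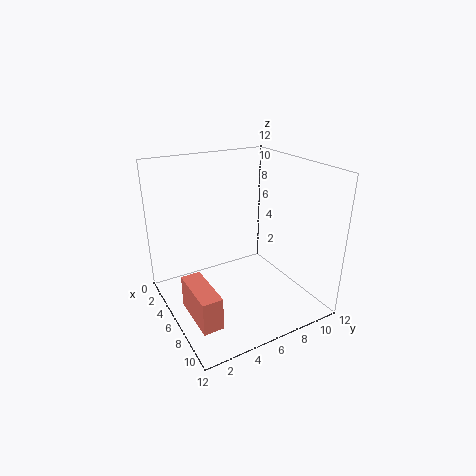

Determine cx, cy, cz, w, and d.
cx = 7, cy = 0.5, cz = 2, w = 4, d = 1.5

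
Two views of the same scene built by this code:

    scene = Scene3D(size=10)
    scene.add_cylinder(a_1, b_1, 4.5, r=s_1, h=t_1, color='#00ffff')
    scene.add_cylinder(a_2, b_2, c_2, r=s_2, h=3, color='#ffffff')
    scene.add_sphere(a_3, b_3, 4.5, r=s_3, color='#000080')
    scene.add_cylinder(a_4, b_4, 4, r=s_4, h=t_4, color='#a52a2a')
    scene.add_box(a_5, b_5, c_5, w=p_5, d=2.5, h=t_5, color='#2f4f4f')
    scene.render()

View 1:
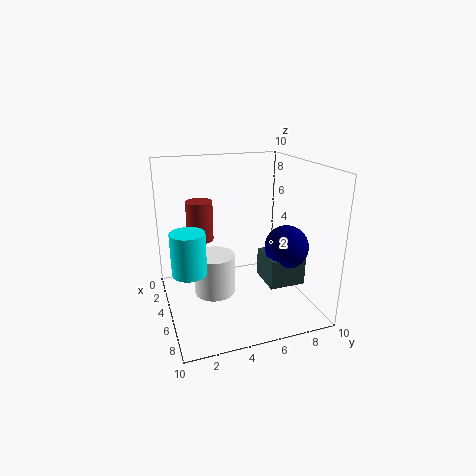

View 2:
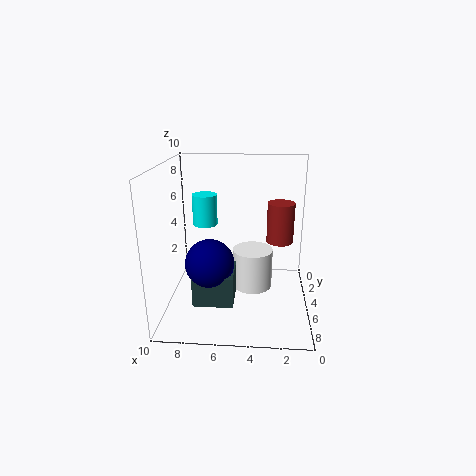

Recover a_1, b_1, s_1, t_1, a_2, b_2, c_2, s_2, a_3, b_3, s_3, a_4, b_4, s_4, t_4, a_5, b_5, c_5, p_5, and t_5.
a_1 = 8, b_1 = 1, s_1 = 1, t_1 = 2.5, a_2 = 4, b_2 = 3.5, c_2 = 0.5, s_2 = 1.5, a_3 = 6.5, b_3 = 8, s_3 = 1.5, a_4 = 2, b_4 = 3, s_4 = 1, t_4 = 3, a_5 = 5, b_5 = 6.5, c_5 = 2, p_5 = 2.5, t_5 = 2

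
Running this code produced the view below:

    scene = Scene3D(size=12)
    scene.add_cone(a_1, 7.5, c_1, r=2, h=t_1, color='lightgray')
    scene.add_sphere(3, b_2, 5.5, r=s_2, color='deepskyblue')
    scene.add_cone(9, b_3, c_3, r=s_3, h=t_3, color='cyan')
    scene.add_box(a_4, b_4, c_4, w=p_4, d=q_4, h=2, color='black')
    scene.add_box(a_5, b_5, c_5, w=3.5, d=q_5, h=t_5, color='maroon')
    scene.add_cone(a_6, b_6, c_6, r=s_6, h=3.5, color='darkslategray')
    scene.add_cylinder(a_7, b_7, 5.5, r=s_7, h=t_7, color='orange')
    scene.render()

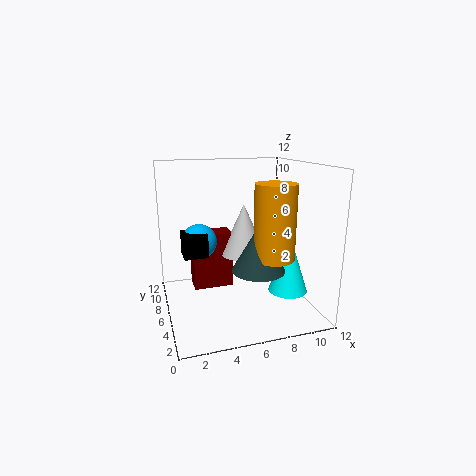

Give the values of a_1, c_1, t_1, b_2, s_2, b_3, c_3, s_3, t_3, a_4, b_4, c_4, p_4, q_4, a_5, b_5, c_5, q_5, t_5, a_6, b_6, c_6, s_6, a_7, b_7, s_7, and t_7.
a_1 = 7
c_1 = 4
t_1 = 4.5
b_2 = 7.5
s_2 = 1.5
b_3 = 2.5
c_3 = 2.5
s_3 = 1.5
t_3 = 4.5
a_4 = 1.5
b_4 = 6
c_4 = 4.5
p_4 = 2
q_4 = 2
a_5 = 2.5
b_5 = 7.5
c_5 = 1
q_5 = 2
t_5 = 5
a_6 = 6.5
b_6 = 2.5
c_6 = 4.5
s_6 = 2
a_7 = 7.5
b_7 = 2
s_7 = 1.5
t_7 = 5.5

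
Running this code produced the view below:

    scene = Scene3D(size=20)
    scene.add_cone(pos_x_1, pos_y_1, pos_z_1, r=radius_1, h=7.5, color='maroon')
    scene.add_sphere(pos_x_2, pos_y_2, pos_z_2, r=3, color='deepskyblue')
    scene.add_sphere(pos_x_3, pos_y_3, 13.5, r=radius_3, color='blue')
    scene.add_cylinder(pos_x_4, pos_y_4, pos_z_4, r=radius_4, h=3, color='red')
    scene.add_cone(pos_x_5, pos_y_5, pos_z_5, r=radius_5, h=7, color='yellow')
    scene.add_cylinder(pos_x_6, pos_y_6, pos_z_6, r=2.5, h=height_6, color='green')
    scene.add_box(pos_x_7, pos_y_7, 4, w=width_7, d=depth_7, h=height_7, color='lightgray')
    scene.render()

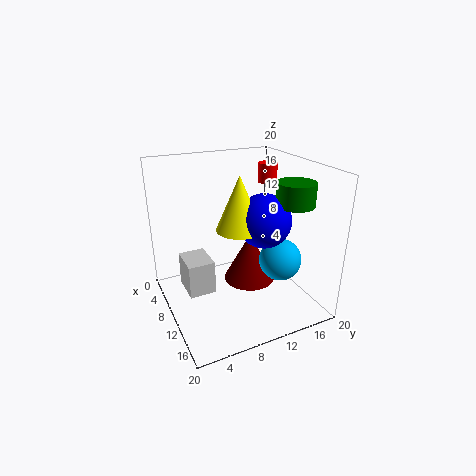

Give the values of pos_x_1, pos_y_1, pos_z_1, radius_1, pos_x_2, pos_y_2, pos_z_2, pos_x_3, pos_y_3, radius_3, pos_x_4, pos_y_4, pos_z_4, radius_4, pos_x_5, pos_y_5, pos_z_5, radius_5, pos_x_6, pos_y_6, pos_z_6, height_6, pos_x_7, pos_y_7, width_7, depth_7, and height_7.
pos_x_1 = 7; pos_y_1 = 13.5; pos_z_1 = 1; radius_1 = 4; pos_x_2 = 12.5; pos_y_2 = 15.5; pos_z_2 = 6.5; pos_x_3 = 13.5; pos_y_3 = 12; radius_3 = 3.5; pos_x_4 = 4; pos_y_4 = 18; pos_z_4 = 15.5; radius_4 = 1.5; pos_x_5 = 12.5; pos_y_5 = 9; pos_z_5 = 12.5; radius_5 = 3; pos_x_6 = 15; pos_y_6 = 15.5; pos_z_6 = 15.5; height_6 = 3; pos_x_7 = 8; pos_y_7 = 2; width_7 = 4.5; depth_7 = 3.5; height_7 = 4.5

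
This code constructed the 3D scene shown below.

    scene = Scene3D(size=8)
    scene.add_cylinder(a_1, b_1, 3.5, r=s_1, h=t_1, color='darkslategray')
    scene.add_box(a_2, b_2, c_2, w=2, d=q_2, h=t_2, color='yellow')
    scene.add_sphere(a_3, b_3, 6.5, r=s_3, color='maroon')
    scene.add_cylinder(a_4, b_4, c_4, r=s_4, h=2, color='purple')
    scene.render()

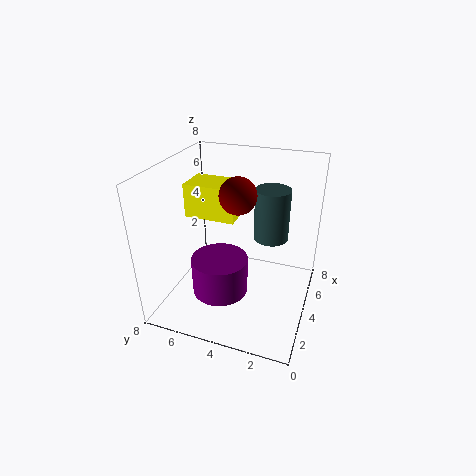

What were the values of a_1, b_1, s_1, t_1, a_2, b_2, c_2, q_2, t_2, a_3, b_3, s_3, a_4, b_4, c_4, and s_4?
a_1 = 5.5, b_1 = 2.5, s_1 = 1, t_1 = 3, a_2 = 4.5, b_2 = 4.5, c_2 = 4.5, q_2 = 3, t_2 = 2, a_3 = 4, b_3 = 4, s_3 = 1, a_4 = 2.5, b_4 = 4.5, c_4 = 1.5, s_4 = 1.5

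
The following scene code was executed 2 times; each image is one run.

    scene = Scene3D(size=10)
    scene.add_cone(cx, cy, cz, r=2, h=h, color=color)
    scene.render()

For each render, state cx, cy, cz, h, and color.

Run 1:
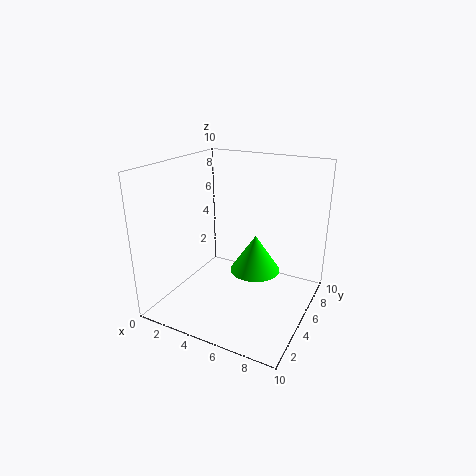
cx = 5; cy = 8; cz = 1; h = 3; color = 'lime'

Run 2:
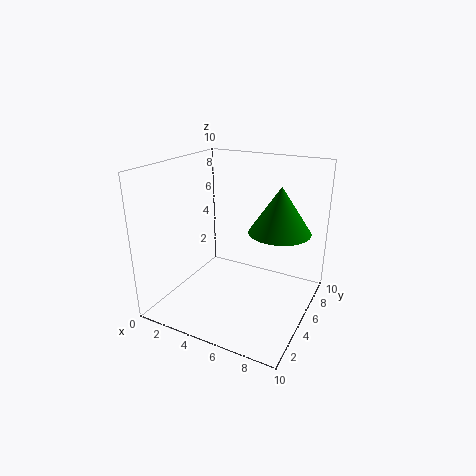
cx = 8; cy = 5; cz = 6; h = 3; color = 'green'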